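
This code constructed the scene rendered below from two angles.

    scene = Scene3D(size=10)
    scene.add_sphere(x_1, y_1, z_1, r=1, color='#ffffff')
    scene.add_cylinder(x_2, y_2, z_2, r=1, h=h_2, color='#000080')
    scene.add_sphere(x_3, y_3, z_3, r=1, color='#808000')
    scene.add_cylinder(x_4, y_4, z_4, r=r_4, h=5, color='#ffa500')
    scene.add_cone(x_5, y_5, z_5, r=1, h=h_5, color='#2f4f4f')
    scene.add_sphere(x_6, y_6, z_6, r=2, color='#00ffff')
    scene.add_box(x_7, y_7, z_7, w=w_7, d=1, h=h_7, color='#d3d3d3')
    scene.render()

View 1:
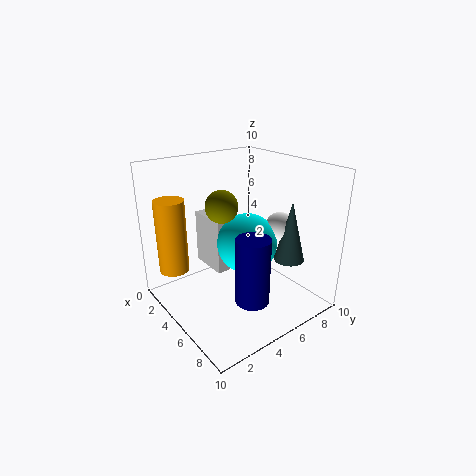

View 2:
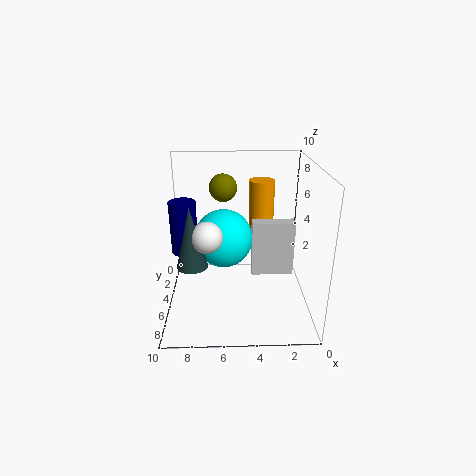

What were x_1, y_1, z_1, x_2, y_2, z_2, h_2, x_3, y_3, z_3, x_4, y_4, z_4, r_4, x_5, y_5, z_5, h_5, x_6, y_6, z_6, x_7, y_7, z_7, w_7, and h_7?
x_1 = 7
y_1 = 7
z_1 = 6
x_2 = 9
y_2 = 3
z_2 = 3
h_2 = 4
x_3 = 6
y_3 = 3
z_3 = 8
x_4 = 3
y_4 = 1
z_4 = 3
r_4 = 1
x_5 = 8
y_5 = 7
z_5 = 4
h_5 = 4
x_6 = 6
y_6 = 5
z_6 = 5
x_7 = 1
y_7 = 4
z_7 = 2
w_7 = 3
h_7 = 4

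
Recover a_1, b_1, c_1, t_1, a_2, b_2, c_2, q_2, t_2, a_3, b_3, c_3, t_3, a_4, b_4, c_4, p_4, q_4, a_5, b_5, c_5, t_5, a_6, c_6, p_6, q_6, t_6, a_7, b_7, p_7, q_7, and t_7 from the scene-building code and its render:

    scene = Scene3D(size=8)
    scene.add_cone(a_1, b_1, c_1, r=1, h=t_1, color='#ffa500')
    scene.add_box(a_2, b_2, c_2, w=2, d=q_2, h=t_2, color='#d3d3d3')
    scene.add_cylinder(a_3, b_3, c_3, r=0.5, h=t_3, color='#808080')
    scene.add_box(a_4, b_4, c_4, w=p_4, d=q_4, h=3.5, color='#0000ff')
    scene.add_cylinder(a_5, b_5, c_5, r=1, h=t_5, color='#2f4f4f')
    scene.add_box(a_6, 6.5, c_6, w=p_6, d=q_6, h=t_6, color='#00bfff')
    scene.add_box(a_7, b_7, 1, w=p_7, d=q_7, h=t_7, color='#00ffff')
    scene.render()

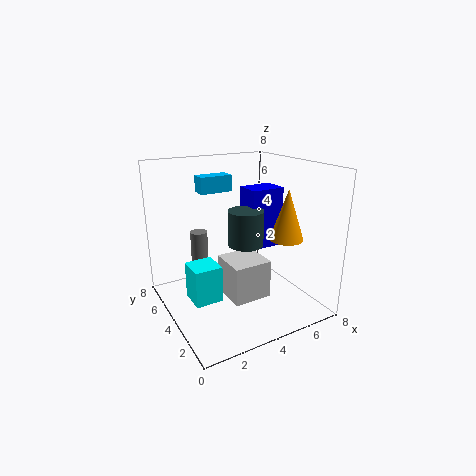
a_1 = 7
b_1 = 3.5
c_1 = 3.5
t_1 = 3
a_2 = 2.5
b_2 = 1.5
c_2 = 1.5
q_2 = 2
t_2 = 2
a_3 = 2.5
b_3 = 6
c_3 = 0.5
t_3 = 3.5
a_4 = 5
b_4 = 4
c_4 = 3
p_4 = 2
q_4 = 1.5
a_5 = 4.5
b_5 = 4
c_5 = 3.5
t_5 = 2
a_6 = 3
c_6 = 6
p_6 = 2
q_6 = 1
t_6 = 1
a_7 = 1
b_7 = 3
p_7 = 1.5
q_7 = 1.5
t_7 = 2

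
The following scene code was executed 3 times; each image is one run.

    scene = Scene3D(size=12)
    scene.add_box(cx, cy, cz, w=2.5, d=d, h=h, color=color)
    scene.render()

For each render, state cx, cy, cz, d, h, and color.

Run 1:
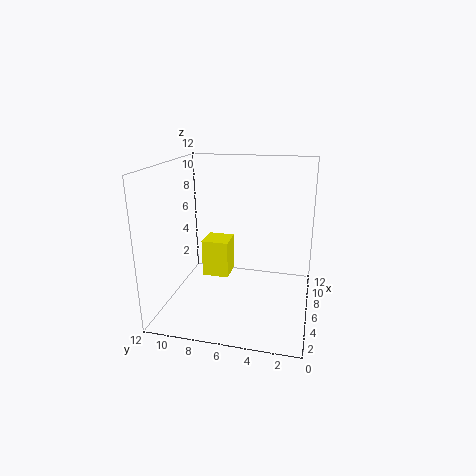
cx = 8, cy = 7.5, cz = 1, d = 2.5, h = 3.5, color = 'yellow'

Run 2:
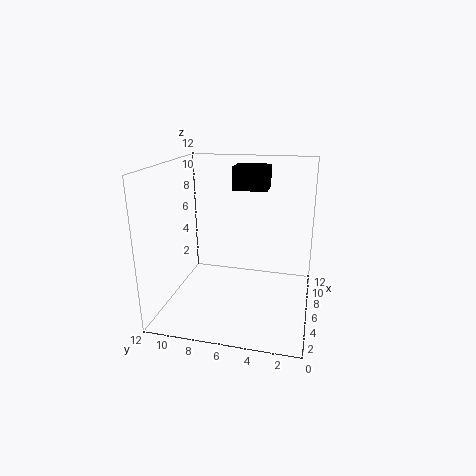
cx = 8, cy = 4, cz = 9.5, d = 3, h = 2, color = 'black'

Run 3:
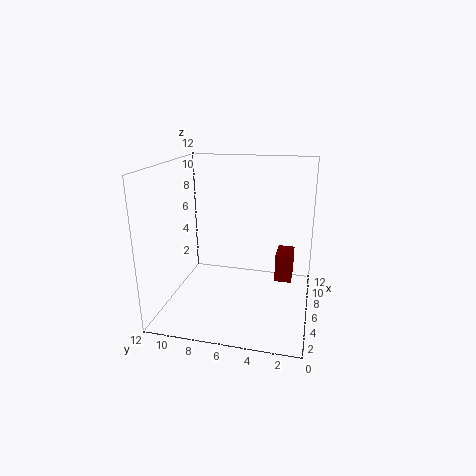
cx = 7.5, cy = 1.5, cz = 1.5, d = 1.5, h = 2.5, color = 'maroon'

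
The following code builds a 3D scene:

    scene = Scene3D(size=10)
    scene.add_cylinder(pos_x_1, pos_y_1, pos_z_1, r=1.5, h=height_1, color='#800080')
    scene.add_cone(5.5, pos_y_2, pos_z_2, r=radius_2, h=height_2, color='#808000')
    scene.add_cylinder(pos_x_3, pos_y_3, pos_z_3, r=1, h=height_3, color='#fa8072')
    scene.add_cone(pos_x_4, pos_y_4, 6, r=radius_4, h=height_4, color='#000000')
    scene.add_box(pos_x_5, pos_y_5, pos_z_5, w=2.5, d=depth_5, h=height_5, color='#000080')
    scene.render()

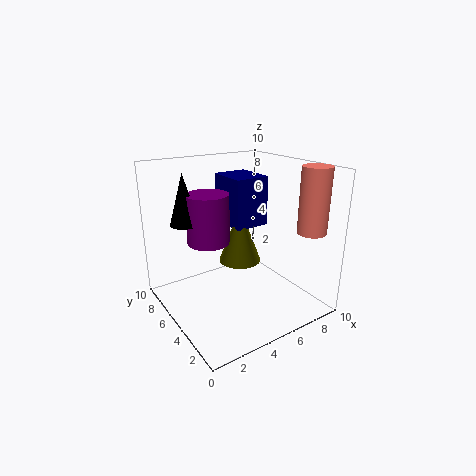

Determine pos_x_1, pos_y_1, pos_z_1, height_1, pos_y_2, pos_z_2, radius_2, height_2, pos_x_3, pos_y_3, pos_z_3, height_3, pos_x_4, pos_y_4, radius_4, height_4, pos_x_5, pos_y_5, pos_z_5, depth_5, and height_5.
pos_x_1 = 3.5; pos_y_1 = 6.5; pos_z_1 = 4.5; height_1 = 3.5; pos_y_2 = 5.5; pos_z_2 = 3; radius_2 = 1.5; height_2 = 4; pos_x_3 = 9; pos_y_3 = 2; pos_z_3 = 5.5; height_3 = 4.5; pos_x_4 = 2; pos_y_4 = 7; radius_4 = 1; height_4 = 3.5; pos_x_5 = 5; pos_y_5 = 5; pos_z_5 = 5.5; depth_5 = 3; height_5 = 3.5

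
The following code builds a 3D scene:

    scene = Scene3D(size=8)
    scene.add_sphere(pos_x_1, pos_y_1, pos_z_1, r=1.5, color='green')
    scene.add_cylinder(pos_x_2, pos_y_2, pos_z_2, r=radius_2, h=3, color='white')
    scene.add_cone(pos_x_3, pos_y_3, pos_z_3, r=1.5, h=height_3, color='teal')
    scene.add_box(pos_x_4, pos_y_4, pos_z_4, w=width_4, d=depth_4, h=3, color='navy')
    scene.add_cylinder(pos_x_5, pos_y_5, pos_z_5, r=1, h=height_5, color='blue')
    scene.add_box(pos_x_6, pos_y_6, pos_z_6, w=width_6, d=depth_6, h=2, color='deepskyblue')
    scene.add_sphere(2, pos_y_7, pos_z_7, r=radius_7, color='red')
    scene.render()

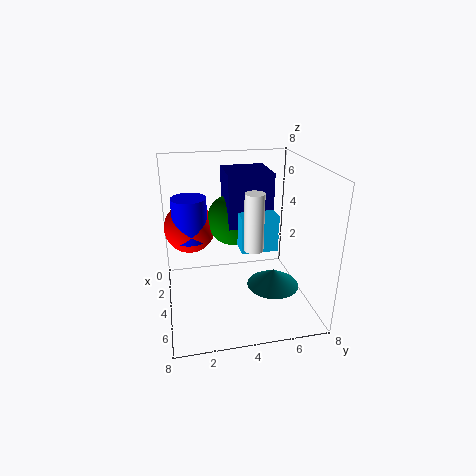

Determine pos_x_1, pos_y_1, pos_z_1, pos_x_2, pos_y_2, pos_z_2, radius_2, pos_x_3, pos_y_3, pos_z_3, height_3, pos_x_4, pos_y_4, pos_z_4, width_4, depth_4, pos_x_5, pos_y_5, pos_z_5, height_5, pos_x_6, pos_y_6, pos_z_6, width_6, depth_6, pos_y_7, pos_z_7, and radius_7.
pos_x_1 = 2.5, pos_y_1 = 4, pos_z_1 = 4.5, pos_x_2 = 5.5, pos_y_2 = 4.5, pos_z_2 = 4, radius_2 = 0.5, pos_x_3 = 4.5, pos_y_3 = 6, pos_z_3 = 1, height_3 = 1, pos_x_4 = 1.5, pos_y_4 = 3.5, pos_z_4 = 4.5, width_4 = 2.5, depth_4 = 2.5, pos_x_5 = 2.5, pos_y_5 = 1.5, pos_z_5 = 3.5, height_5 = 2.5, pos_x_6 = 3, pos_y_6 = 4, pos_z_6 = 3.5, width_6 = 2, depth_6 = 2, pos_y_7 = 1.5, pos_z_7 = 4, radius_7 = 1.5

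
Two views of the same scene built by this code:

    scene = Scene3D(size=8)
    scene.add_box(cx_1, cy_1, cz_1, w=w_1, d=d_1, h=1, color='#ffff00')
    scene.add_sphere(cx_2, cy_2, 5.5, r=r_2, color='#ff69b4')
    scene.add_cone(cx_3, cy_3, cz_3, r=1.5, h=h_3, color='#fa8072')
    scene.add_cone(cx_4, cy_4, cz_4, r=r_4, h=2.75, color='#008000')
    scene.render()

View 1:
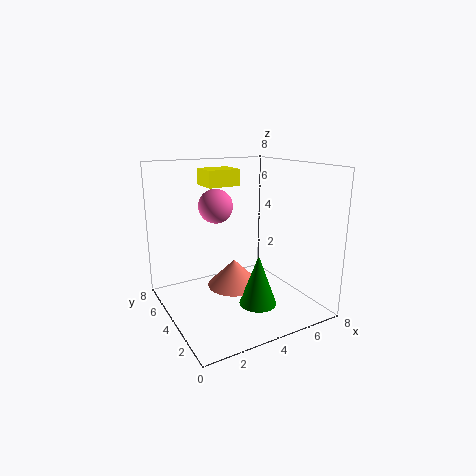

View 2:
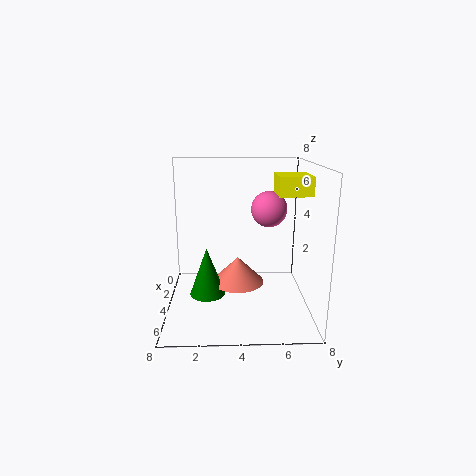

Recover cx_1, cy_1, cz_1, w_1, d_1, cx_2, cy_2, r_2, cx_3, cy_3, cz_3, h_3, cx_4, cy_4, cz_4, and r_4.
cx_1 = 3.25
cy_1 = 6
cz_1 = 6.5
w_1 = 2
d_1 = 1.75
cx_2 = 3.5
cy_2 = 5.75
r_2 = 1
cx_3 = 3.75
cy_3 = 4
cz_3 = 1.25
h_3 = 1.5
cx_4 = 4.25
cy_4 = 2.25
cz_4 = 0.75
r_4 = 1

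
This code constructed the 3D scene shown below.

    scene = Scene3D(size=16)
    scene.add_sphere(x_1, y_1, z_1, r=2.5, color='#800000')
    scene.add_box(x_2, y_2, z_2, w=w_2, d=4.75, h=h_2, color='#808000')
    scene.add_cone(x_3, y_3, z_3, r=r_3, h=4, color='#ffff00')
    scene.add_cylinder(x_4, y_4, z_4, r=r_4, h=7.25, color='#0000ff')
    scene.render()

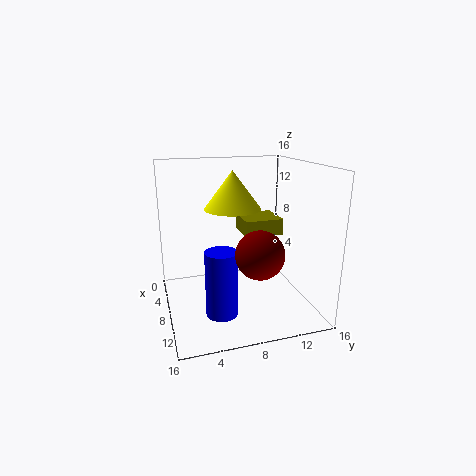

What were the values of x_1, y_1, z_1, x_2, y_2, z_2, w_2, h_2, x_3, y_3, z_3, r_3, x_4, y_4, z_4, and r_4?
x_1 = 12.25
y_1 = 9
z_1 = 7.5
x_2 = 1.25
y_2 = 9.75
z_2 = 7
w_2 = 4.5
h_2 = 2
x_3 = 8.5
y_3 = 7.25
z_3 = 11.5
r_3 = 3
x_4 = 10.25
y_4 = 5.5
z_4 = 0.25
r_4 = 1.75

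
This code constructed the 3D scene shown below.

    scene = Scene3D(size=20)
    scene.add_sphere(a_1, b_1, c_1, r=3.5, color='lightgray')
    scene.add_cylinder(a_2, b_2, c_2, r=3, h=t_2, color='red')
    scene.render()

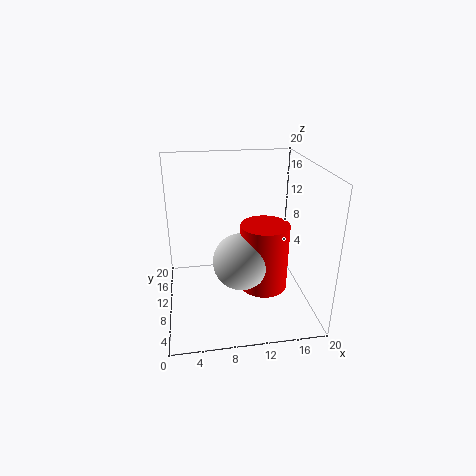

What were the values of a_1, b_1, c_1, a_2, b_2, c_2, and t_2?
a_1 = 9.5, b_1 = 4.5, c_1 = 9.5, a_2 = 12.5, b_2 = 5, c_2 = 5.5, t_2 = 8.5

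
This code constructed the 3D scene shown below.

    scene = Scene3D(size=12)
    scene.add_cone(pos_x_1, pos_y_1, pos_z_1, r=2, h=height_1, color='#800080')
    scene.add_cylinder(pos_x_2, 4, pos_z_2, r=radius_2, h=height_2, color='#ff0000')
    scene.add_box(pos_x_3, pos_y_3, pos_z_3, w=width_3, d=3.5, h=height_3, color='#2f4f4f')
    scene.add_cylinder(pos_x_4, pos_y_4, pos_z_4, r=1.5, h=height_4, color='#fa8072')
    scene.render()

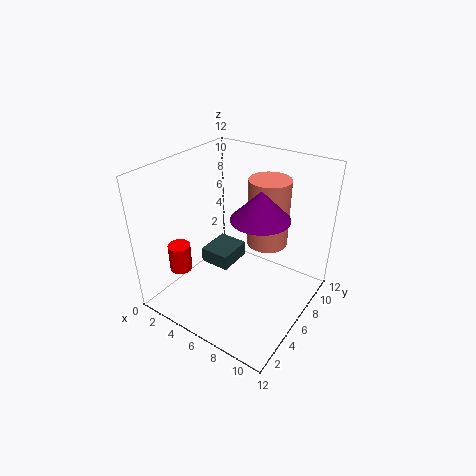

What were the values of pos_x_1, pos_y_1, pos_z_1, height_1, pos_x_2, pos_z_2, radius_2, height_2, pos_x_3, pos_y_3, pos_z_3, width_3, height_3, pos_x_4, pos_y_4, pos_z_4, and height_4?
pos_x_1 = 9.5
pos_y_1 = 3.5
pos_z_1 = 10
height_1 = 2
pos_x_2 = 1
pos_z_2 = 2
radius_2 = 1
height_2 = 2.5
pos_x_3 = 0.5
pos_y_3 = 7.5
pos_z_3 = 0.5
width_3 = 3
height_3 = 1.5
pos_x_4 = 9
pos_y_4 = 5.5
pos_z_4 = 7
height_4 = 5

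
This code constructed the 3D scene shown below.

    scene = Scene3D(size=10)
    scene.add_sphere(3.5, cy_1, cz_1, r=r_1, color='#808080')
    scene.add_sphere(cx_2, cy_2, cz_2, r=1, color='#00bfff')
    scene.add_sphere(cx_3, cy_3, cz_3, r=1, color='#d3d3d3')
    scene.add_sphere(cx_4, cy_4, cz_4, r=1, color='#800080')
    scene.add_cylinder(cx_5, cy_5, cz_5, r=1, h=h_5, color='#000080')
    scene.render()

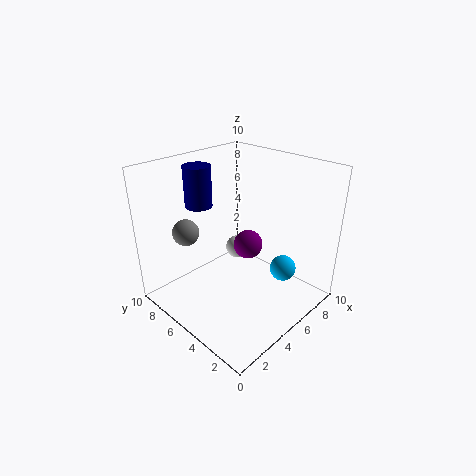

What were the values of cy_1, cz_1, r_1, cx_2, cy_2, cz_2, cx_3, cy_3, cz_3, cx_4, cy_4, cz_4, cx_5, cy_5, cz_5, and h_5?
cy_1 = 9; cz_1 = 4.5; r_1 = 1; cx_2 = 8.5; cy_2 = 3.5; cz_2 = 1.5; cx_3 = 9; cy_3 = 9; cz_3 = 1; cx_4 = 5.5; cy_4 = 4.5; cz_4 = 4.5; cx_5 = 4.5; cy_5 = 8.5; cz_5 = 6.5; h_5 = 3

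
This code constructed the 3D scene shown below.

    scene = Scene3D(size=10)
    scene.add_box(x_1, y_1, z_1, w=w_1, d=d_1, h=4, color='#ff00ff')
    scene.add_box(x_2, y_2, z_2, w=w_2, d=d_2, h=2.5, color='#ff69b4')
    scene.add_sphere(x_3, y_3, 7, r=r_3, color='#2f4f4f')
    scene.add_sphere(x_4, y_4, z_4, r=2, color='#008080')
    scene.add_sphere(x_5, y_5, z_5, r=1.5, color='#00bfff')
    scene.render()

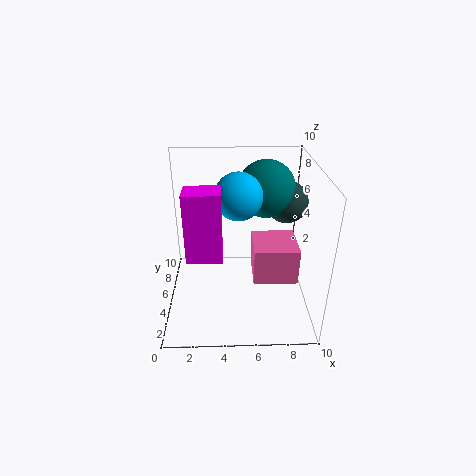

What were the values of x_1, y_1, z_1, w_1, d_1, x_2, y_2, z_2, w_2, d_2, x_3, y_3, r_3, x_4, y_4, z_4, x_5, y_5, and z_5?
x_1 = 2, y_1 = 0.5, z_1 = 6, w_1 = 2, d_1 = 1.5, x_2 = 6, y_2 = 3, z_2 = 2.5, w_2 = 3, d_2 = 3, x_3 = 8.5, y_3 = 6.5, r_3 = 1.5, x_4 = 7, y_4 = 6.5, z_4 = 8, x_5 = 5, y_5 = 4, z_5 = 8.5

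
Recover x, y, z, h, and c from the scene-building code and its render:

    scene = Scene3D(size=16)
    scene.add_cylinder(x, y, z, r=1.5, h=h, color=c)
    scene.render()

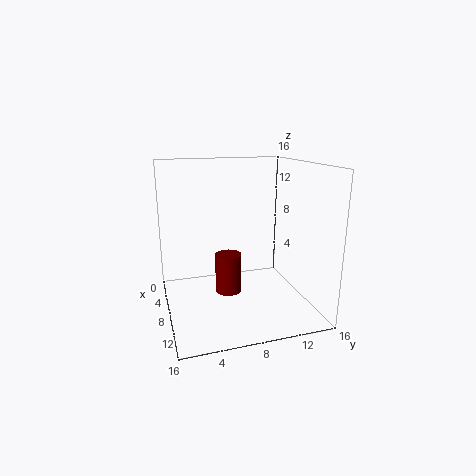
x = 7.5
y = 7
z = 1.5
h = 4.5
c = 'maroon'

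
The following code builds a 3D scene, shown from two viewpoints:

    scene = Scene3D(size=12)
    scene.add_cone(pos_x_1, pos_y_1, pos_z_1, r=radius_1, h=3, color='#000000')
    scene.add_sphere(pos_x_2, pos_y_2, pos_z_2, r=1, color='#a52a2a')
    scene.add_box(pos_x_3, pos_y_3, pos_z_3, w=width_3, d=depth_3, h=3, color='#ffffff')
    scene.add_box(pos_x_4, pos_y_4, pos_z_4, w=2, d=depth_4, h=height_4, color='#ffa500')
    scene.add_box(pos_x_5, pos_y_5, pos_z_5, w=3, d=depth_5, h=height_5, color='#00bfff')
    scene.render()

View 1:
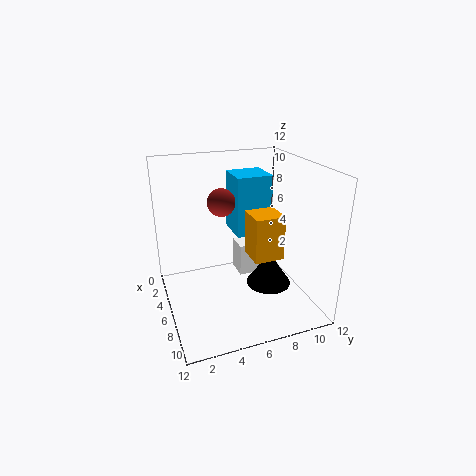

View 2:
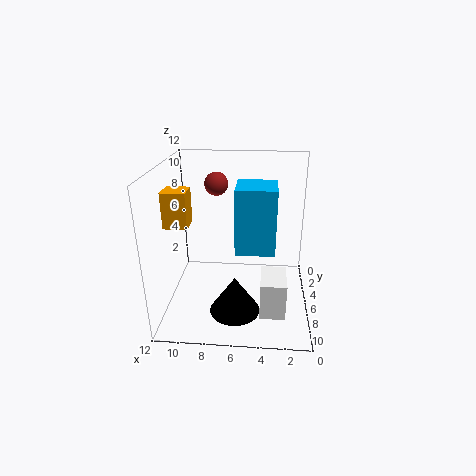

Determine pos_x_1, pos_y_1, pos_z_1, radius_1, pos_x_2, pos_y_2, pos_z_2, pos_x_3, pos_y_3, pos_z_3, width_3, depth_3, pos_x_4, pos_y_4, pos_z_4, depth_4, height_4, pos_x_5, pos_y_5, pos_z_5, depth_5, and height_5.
pos_x_1 = 6
pos_y_1 = 9
pos_z_1 = 1
radius_1 = 2
pos_x_2 = 8
pos_y_2 = 4
pos_z_2 = 10
pos_x_3 = 2
pos_y_3 = 7
pos_z_3 = 1
width_3 = 2
depth_3 = 3
pos_x_4 = 10
pos_y_4 = 5
pos_z_4 = 7
depth_4 = 2
height_4 = 3
pos_x_5 = 3
pos_y_5 = 6
pos_z_5 = 6
depth_5 = 3
height_5 = 5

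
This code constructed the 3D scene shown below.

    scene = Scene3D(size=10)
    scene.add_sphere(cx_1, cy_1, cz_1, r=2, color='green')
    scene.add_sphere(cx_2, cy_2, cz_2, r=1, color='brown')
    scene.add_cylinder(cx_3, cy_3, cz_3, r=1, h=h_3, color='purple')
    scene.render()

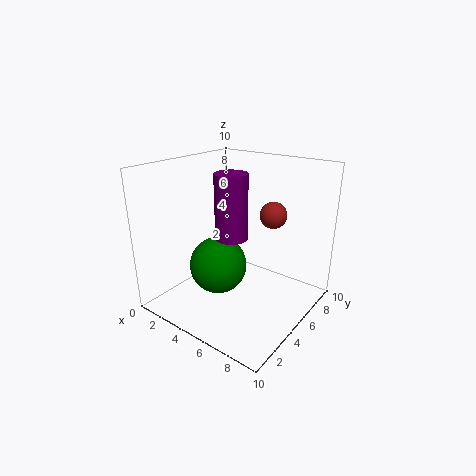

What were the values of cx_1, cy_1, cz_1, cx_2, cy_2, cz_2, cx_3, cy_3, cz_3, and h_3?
cx_1 = 4; cy_1 = 4; cz_1 = 3; cx_2 = 6; cy_2 = 8; cz_2 = 6; cx_3 = 6; cy_3 = 3; cz_3 = 6; h_3 = 4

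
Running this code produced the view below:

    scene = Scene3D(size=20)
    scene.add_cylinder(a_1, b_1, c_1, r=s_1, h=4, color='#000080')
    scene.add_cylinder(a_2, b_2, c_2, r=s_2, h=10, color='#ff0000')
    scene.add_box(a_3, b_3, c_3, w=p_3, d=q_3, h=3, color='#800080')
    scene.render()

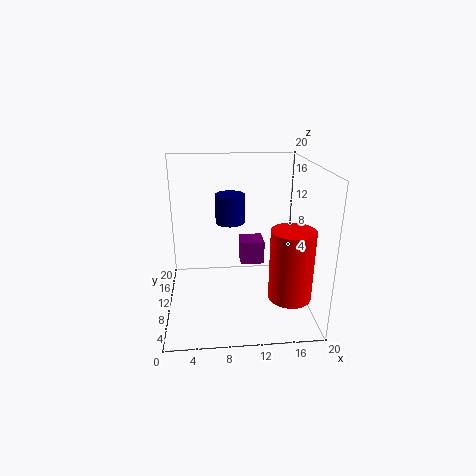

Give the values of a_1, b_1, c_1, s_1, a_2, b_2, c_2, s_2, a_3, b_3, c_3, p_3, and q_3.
a_1 = 9; b_1 = 11; c_1 = 12; s_1 = 2; a_2 = 17; b_2 = 7; c_2 = 2; s_2 = 3; a_3 = 10; b_3 = 6; c_3 = 8; p_3 = 3; q_3 = 3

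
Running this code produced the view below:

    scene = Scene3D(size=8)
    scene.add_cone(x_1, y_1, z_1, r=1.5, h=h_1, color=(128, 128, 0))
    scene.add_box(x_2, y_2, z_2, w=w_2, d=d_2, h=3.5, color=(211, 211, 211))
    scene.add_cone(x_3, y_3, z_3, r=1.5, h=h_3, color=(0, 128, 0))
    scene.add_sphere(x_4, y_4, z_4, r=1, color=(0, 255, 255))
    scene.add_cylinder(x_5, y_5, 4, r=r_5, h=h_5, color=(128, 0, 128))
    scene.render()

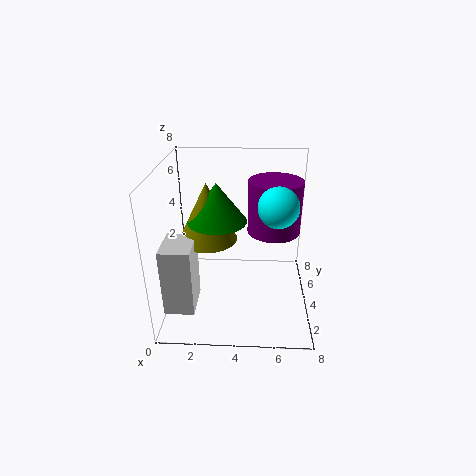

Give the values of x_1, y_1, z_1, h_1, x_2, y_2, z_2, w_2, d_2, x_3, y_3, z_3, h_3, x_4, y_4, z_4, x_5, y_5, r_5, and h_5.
x_1 = 2.5, y_1 = 3, z_1 = 4.5, h_1 = 3, x_2 = 0.5, y_2 = 0.5, z_2 = 1.5, w_2 = 1.5, d_2 = 2, x_3 = 3, y_3 = 3, z_3 = 5.5, h_3 = 2, x_4 = 6, y_4 = 2.5, z_4 = 6.5, x_5 = 6, y_5 = 5, r_5 = 1.5, h_5 = 3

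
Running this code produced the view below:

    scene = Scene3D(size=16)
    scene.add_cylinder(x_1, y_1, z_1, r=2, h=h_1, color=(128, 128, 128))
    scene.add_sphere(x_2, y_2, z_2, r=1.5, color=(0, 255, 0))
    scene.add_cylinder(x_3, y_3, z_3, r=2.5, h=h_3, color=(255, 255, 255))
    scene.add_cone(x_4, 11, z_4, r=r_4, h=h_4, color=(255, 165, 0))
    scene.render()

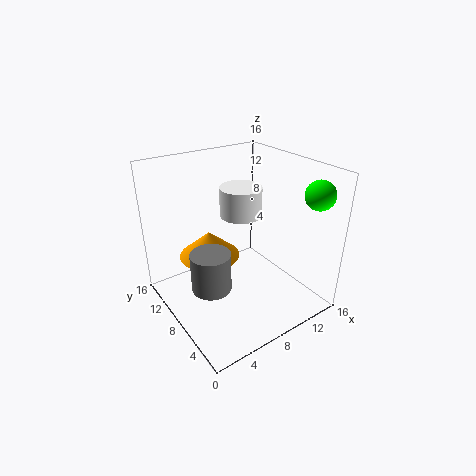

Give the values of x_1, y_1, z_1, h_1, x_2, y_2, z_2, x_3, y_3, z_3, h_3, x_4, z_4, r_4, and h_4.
x_1 = 3
y_1 = 5.5
z_1 = 5
h_1 = 4
x_2 = 13
y_2 = 1.5
z_2 = 14
x_3 = 10.5
y_3 = 11
z_3 = 9
h_3 = 3.5
x_4 = 6
z_4 = 5
r_4 = 3.5
h_4 = 3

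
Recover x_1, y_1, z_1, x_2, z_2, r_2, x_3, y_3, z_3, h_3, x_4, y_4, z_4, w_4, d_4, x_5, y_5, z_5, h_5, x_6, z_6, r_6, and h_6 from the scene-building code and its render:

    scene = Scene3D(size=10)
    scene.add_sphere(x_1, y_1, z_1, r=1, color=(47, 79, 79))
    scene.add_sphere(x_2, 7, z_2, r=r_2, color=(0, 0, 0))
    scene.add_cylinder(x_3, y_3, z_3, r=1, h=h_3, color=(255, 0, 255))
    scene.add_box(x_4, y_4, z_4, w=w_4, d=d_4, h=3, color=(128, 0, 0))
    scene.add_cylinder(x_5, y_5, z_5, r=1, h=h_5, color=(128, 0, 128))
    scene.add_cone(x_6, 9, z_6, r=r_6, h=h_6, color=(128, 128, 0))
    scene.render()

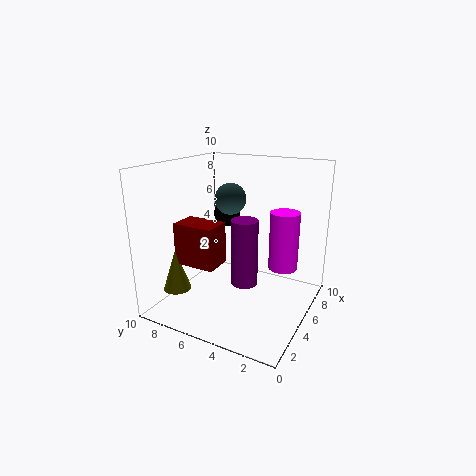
x_1 = 4; y_1 = 5; z_1 = 8; x_2 = 7; z_2 = 6; r_2 = 1; x_3 = 6; y_3 = 2; z_3 = 3; h_3 = 4; x_4 = 3; y_4 = 6; z_4 = 3; w_4 = 2; d_4 = 3; x_5 = 6; y_5 = 5; z_5 = 1; h_5 = 5; x_6 = 3; z_6 = 1; r_6 = 1; h_6 = 3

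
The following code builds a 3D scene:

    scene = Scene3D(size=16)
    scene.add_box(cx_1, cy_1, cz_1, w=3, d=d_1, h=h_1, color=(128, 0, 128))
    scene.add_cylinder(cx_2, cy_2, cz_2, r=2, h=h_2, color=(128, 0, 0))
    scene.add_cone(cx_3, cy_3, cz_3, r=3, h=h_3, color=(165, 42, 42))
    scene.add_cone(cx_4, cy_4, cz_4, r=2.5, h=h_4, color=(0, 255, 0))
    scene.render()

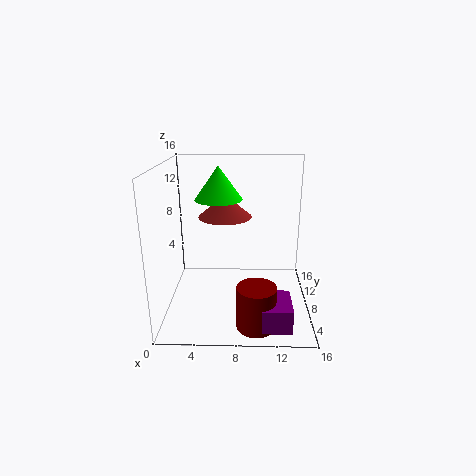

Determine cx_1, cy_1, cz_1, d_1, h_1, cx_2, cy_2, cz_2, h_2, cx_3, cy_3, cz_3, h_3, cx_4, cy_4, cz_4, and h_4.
cx_1 = 10.5; cy_1 = 0.5; cz_1 = 1; d_1 = 4; h_1 = 2.5; cx_2 = 10; cy_2 = 2.5; cz_2 = 0.5; h_2 = 4.5; cx_3 = 6.5; cy_3 = 9.5; cz_3 = 10; h_3 = 2.5; cx_4 = 6; cy_4 = 7.5; cz_4 = 12.5; h_4 = 3.5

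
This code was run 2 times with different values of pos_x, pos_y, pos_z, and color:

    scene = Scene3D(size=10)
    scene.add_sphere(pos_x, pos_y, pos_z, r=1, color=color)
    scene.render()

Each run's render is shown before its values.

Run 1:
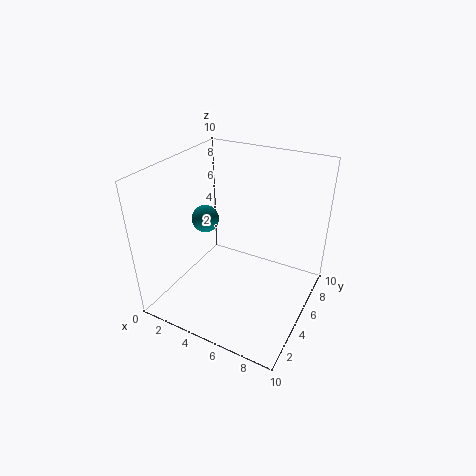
pos_x = 2; pos_y = 5.5; pos_z = 5.5; color = 'teal'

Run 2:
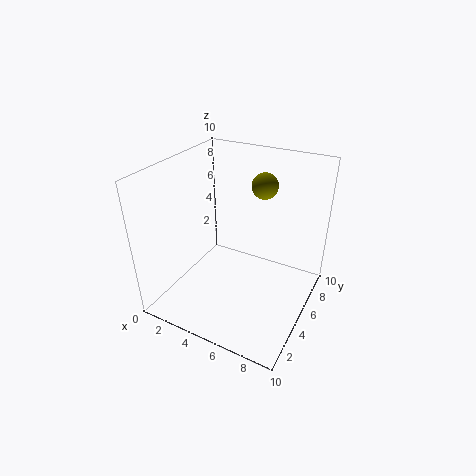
pos_x = 5.25; pos_y = 8.75; pos_z = 7.5; color = 'olive'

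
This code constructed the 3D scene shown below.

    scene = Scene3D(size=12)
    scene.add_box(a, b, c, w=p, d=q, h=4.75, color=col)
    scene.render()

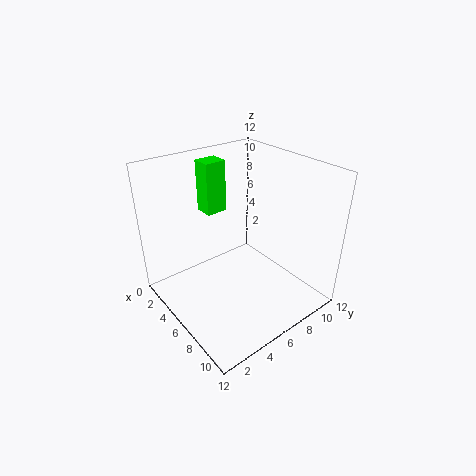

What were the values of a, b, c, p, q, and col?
a = 0.25
b = 5.75
c = 6.5
p = 1.75
q = 2
col = 'lime'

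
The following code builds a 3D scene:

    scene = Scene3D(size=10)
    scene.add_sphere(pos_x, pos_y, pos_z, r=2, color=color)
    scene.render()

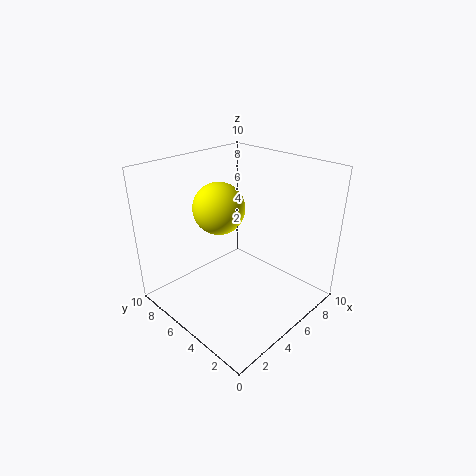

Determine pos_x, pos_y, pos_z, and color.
pos_x = 6, pos_y = 8, pos_z = 6, color = 'yellow'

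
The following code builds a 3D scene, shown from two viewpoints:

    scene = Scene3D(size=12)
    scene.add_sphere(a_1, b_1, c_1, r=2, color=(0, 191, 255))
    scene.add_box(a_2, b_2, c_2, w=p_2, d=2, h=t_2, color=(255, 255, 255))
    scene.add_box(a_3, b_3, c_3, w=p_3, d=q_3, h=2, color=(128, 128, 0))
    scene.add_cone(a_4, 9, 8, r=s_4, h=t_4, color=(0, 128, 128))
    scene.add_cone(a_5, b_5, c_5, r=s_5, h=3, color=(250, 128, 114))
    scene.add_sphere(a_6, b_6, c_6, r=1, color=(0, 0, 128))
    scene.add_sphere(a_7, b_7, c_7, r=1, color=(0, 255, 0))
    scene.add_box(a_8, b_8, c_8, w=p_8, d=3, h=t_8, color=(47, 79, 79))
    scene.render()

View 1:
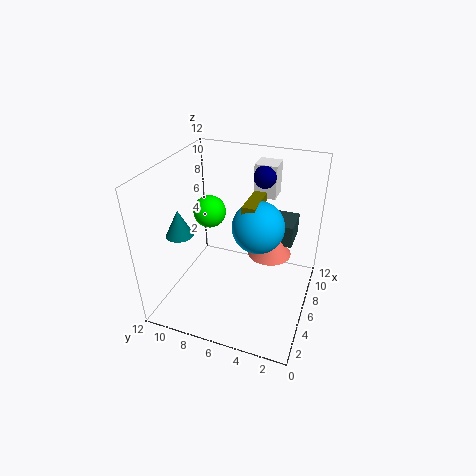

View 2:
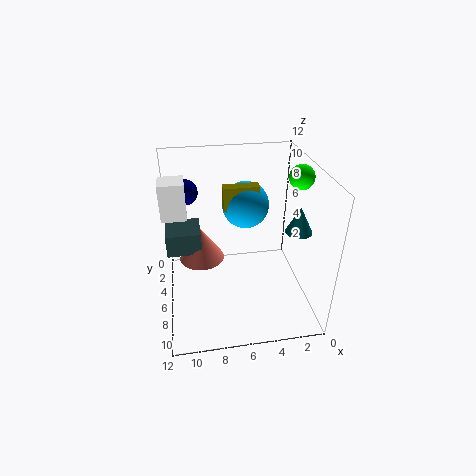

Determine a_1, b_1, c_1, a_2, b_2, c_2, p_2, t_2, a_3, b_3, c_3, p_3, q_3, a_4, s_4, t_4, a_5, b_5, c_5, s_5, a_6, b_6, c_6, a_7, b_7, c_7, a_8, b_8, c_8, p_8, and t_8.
a_1 = 5; b_1 = 4; c_1 = 8; a_2 = 10; b_2 = 4; c_2 = 8; p_2 = 2; t_2 = 3; a_3 = 4; b_3 = 4; c_3 = 8; p_3 = 3; q_3 = 1; a_4 = 2; s_4 = 1; t_4 = 2; a_5 = 9; b_5 = 4; c_5 = 3; s_5 = 2; a_6 = 10; b_6 = 5; c_6 = 10; a_7 = 1; b_7 = 6; c_7 = 11; a_8 = 9; b_8 = 2; c_8 = 4; p_8 = 3; t_8 = 2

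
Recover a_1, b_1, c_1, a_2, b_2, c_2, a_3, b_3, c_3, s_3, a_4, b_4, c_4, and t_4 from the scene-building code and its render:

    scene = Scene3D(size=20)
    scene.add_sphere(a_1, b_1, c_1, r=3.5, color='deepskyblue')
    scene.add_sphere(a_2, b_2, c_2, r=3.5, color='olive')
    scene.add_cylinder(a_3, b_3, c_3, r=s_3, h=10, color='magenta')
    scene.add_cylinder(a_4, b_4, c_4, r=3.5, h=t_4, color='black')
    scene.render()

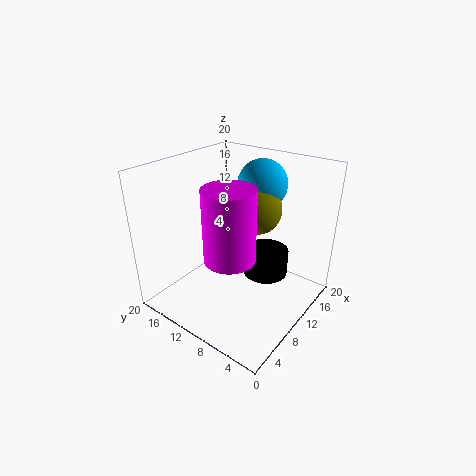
a_1 = 15
b_1 = 9.5
c_1 = 16.5
a_2 = 13
b_2 = 9
c_2 = 13.5
a_3 = 7.5
b_3 = 9.5
c_3 = 8
s_3 = 3.5
a_4 = 16
b_4 = 9
c_4 = 1.5
t_4 = 4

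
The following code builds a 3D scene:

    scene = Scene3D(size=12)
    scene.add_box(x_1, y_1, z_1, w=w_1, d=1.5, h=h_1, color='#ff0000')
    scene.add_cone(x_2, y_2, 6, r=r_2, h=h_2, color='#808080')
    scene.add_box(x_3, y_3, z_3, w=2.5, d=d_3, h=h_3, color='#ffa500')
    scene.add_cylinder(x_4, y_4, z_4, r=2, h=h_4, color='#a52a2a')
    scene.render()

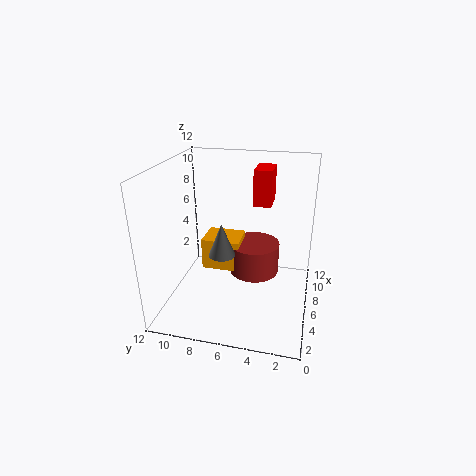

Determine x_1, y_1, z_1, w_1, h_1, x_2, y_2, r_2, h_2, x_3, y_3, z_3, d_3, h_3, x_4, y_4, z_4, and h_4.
x_1 = 7; y_1 = 3.5; z_1 = 8.5; w_1 = 2.5; h_1 = 3; x_2 = 3; y_2 = 6.5; r_2 = 1; h_2 = 2.5; x_3 = 4; y_3 = 5.5; z_3 = 4; d_3 = 3; h_3 = 2.5; x_4 = 5.5; y_4 = 4.5; z_4 = 3.5; h_4 = 2.5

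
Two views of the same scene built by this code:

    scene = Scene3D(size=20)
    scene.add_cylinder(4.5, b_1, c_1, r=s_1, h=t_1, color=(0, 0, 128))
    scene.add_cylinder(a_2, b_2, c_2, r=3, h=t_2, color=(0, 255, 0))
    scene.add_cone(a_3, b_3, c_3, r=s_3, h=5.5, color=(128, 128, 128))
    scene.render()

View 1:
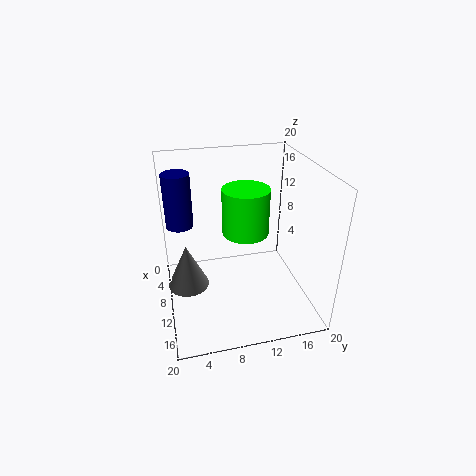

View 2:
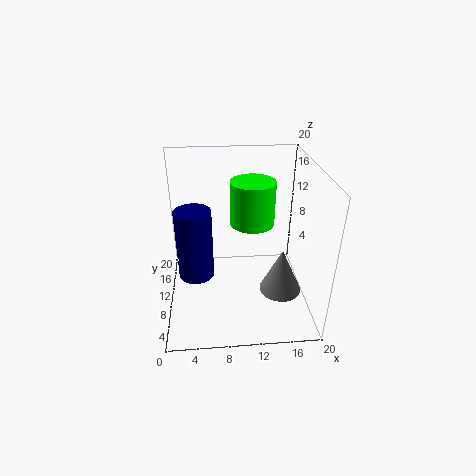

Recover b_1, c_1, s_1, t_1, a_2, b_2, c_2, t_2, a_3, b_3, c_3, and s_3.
b_1 = 2.5; c_1 = 10; s_1 = 2; t_1 = 8; a_2 = 12; b_2 = 10.5; c_2 = 12; t_2 = 6; a_3 = 14.5; b_3 = 2.5; c_3 = 7; s_3 = 2.5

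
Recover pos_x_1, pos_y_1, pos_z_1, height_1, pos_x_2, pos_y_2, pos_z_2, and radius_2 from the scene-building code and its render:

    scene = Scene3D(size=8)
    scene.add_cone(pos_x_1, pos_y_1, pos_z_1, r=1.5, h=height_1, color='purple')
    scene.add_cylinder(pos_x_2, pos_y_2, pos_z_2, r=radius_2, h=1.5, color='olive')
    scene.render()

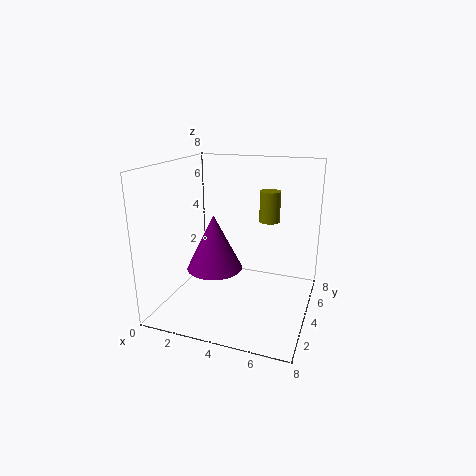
pos_x_1 = 3, pos_y_1 = 3, pos_z_1 = 2.5, height_1 = 3, pos_x_2 = 6, pos_y_2 = 3, pos_z_2 = 5.5, radius_2 = 0.5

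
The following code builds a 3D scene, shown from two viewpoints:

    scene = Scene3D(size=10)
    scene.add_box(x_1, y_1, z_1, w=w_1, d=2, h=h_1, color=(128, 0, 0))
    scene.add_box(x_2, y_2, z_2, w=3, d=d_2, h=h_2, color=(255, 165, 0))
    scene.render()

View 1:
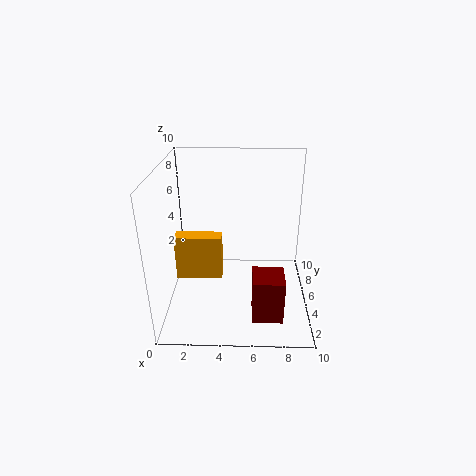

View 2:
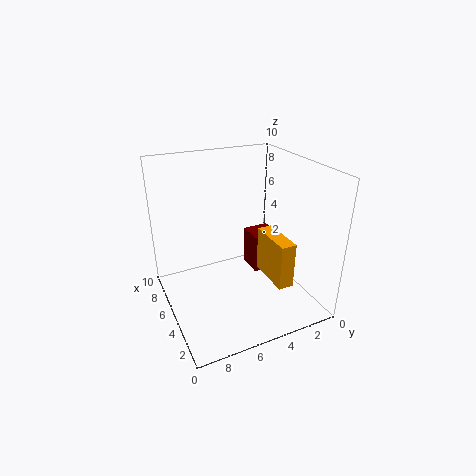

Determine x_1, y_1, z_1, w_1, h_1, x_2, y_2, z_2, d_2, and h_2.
x_1 = 6; y_1 = 1; z_1 = 1; w_1 = 2; h_1 = 3; x_2 = 1; y_2 = 3; z_2 = 3; d_2 = 1; h_2 = 3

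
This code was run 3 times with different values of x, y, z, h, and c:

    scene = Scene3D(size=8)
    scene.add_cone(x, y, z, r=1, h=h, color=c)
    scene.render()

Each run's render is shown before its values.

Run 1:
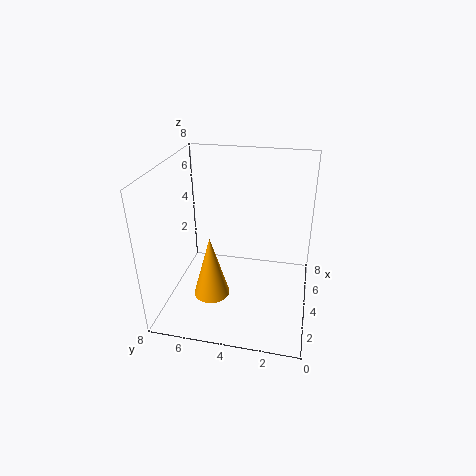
x = 2.75
y = 5.25
z = 1
h = 3.5
c = 'orange'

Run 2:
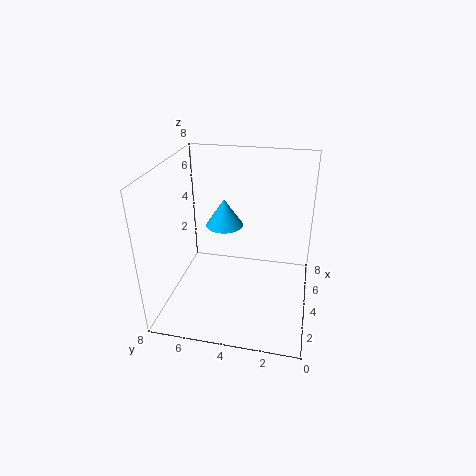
x = 4
y = 4.75
z = 4.75
h = 1.5
c = 'deepskyblue'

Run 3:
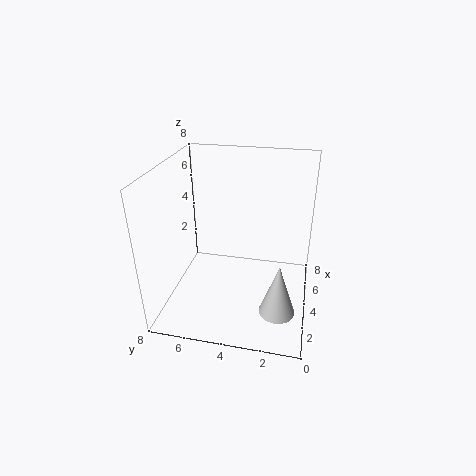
x = 2.75
y = 1.5
z = 0.25
h = 3
c = 'lightgray'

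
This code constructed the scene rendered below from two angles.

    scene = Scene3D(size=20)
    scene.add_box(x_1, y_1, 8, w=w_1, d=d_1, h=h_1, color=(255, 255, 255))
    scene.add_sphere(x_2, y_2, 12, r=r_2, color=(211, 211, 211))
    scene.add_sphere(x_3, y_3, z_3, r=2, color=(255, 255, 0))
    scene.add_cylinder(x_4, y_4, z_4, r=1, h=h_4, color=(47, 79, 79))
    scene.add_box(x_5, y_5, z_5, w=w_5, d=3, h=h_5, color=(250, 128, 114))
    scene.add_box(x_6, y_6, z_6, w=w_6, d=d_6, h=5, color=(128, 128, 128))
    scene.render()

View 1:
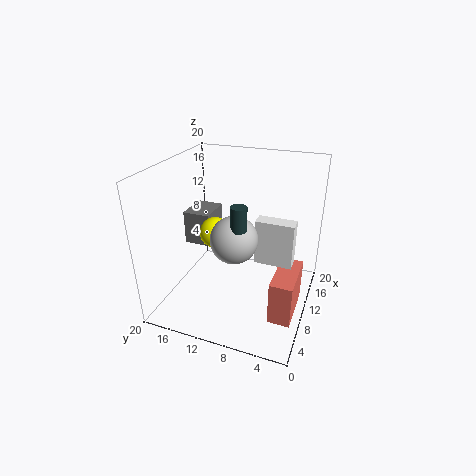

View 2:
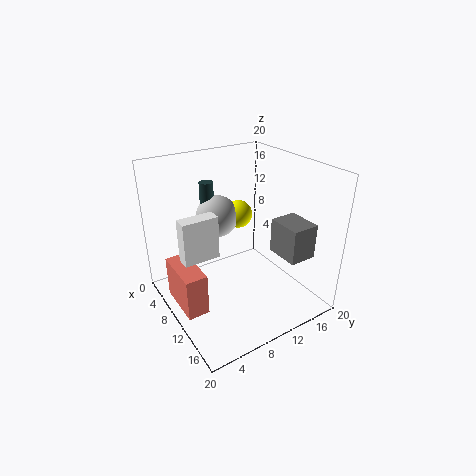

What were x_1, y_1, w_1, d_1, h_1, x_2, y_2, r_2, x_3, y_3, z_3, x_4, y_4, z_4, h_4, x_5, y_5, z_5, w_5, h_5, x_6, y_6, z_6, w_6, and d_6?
x_1 = 8
y_1 = 2
w_1 = 2
d_1 = 5
h_1 = 6
x_2 = 6
y_2 = 9
r_2 = 3
x_3 = 7
y_3 = 12
z_3 = 12
x_4 = 5
y_4 = 8
z_4 = 14
h_4 = 3
x_5 = 5
y_5 = 1
z_5 = 1
w_5 = 7
h_5 = 6
x_6 = 11
y_6 = 15
z_6 = 7
w_6 = 5
d_6 = 4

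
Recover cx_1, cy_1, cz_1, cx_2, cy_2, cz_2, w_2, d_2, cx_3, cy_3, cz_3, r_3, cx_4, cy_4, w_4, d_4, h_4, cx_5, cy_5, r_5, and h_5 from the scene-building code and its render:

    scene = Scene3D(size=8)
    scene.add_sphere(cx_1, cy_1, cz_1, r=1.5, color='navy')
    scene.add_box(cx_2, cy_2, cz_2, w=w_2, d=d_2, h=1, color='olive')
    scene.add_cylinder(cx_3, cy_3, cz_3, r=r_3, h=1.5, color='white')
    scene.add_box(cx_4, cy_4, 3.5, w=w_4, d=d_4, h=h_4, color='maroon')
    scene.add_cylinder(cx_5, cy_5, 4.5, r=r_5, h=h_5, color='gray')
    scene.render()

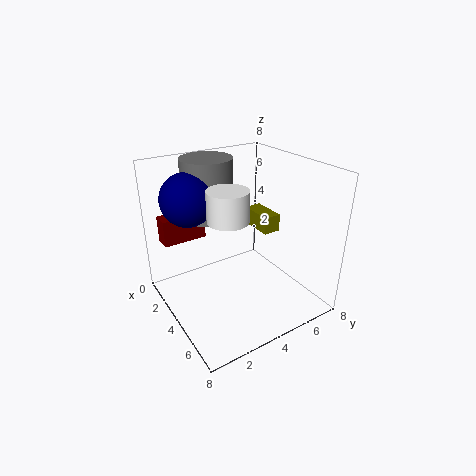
cx_1 = 2; cy_1 = 2; cz_1 = 6; cx_2 = 2.5; cy_2 = 5.5; cz_2 = 4; w_2 = 2; d_2 = 1; cx_3 = 5.5; cy_3 = 2.5; cz_3 = 6; r_3 = 1; cx_4 = 1; cy_4 = 0.5; w_4 = 1; d_4 = 2.5; h_4 = 1.5; cx_5 = 1.5; cy_5 = 3.5; r_5 = 1.5; h_5 = 3.5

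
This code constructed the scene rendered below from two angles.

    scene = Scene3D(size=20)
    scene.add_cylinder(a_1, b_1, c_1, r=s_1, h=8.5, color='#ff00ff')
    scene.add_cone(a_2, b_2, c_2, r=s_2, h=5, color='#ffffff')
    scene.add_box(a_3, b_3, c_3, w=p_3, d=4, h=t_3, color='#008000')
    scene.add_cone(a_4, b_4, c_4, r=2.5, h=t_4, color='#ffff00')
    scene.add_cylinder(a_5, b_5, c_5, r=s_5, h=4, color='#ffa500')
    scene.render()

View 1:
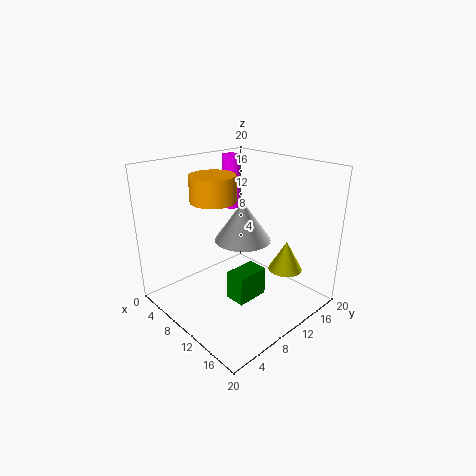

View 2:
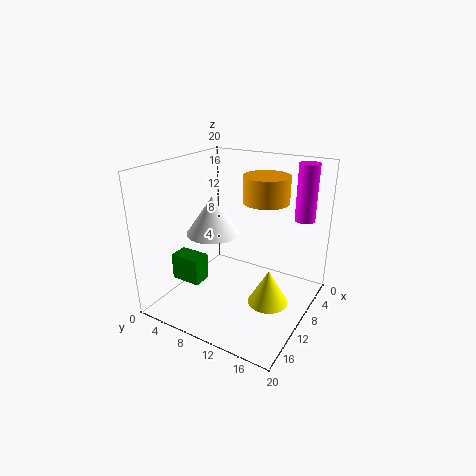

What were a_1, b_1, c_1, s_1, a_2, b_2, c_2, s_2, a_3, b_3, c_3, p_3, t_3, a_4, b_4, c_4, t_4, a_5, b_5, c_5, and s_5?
a_1 = 1.5; b_1 = 16.5; c_1 = 11; s_1 = 1.5; a_2 = 13; b_2 = 8; c_2 = 11.5; s_2 = 3.5; a_3 = 14.5; b_3 = 4; c_3 = 5.5; p_3 = 2.5; t_3 = 3.5; a_4 = 13.5; b_4 = 16.5; c_4 = 4; t_4 = 4.5; a_5 = 3.5; b_5 = 11; c_5 = 13.5; s_5 = 3.5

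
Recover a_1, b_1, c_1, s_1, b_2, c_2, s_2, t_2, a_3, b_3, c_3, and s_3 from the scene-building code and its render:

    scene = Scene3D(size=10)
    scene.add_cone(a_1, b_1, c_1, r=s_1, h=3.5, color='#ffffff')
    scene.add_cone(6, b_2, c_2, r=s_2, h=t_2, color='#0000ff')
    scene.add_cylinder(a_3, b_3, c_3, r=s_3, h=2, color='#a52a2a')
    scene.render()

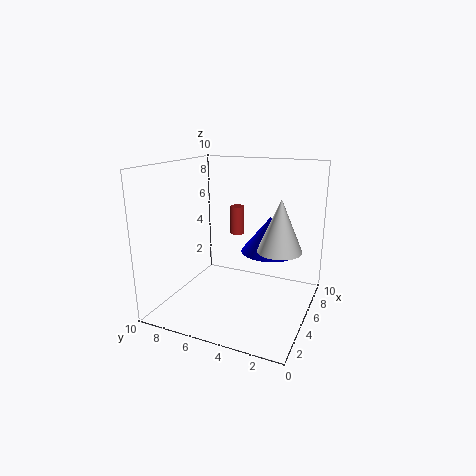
a_1 = 5
b_1 = 2
c_1 = 4.5
s_1 = 1.5
b_2 = 3
c_2 = 4
s_2 = 2
t_2 = 2.5
a_3 = 6
b_3 = 5.5
c_3 = 5
s_3 = 0.5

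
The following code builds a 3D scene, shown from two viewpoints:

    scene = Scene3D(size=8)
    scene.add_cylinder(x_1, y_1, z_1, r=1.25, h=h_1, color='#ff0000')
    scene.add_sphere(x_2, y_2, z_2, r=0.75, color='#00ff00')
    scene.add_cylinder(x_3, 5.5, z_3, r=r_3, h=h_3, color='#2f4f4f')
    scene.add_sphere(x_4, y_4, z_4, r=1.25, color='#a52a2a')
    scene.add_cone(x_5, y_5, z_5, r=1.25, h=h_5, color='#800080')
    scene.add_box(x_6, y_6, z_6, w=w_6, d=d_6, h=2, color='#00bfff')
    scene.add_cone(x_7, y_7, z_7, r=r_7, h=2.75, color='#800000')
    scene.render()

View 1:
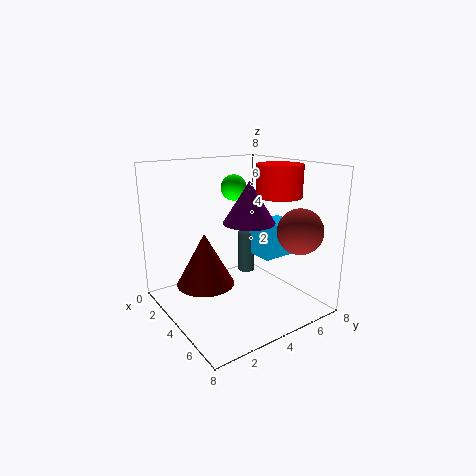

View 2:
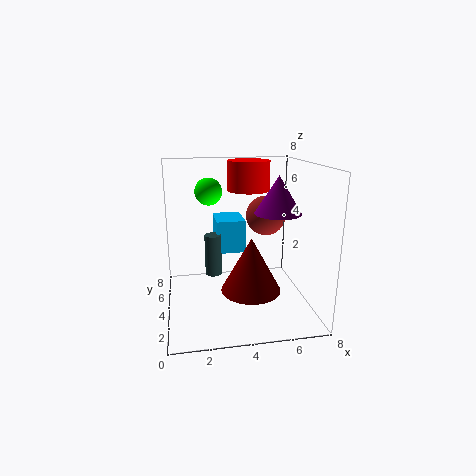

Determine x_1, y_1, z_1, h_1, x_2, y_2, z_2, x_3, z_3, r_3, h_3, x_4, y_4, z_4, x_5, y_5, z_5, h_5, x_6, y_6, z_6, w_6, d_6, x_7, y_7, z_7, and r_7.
x_1 = 5
y_1 = 6
z_1 = 6.25
h_1 = 1.75
x_2 = 2.5
y_2 = 4.75
z_2 = 6.5
x_3 = 2.75
z_3 = 1.25
r_3 = 0.5
h_3 = 2.5
x_4 = 6.25
y_4 = 6.5
z_4 = 4.5
x_5 = 6
y_5 = 3.25
z_5 = 5.5
h_5 = 2
x_6 = 3
y_6 = 5.5
z_6 = 2.5
w_6 = 1.75
d_6 = 2.25
x_7 = 4.25
y_7 = 1.75
z_7 = 2
r_7 = 1.5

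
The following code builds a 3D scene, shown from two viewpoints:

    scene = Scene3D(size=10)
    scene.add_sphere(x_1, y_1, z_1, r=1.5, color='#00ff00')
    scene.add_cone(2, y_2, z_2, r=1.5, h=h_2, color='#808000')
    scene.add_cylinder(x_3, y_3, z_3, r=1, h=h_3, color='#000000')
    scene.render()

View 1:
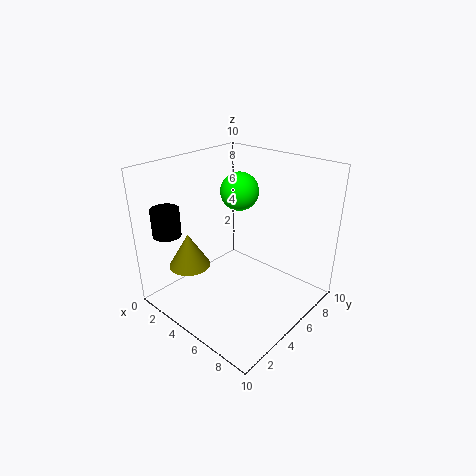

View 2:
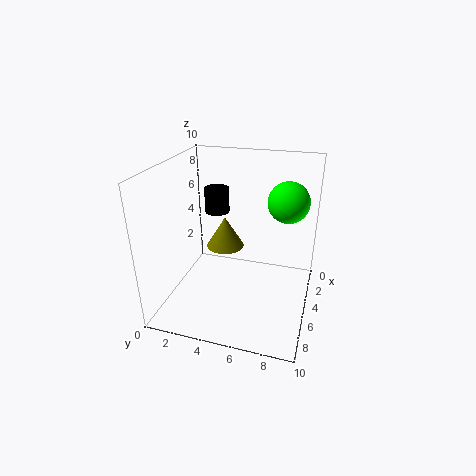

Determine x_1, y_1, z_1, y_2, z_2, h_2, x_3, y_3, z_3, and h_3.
x_1 = 2.5; y_1 = 8; z_1 = 7; y_2 = 3; z_2 = 2.5; h_2 = 2.5; x_3 = 1; y_3 = 2; z_3 = 5; h_3 = 2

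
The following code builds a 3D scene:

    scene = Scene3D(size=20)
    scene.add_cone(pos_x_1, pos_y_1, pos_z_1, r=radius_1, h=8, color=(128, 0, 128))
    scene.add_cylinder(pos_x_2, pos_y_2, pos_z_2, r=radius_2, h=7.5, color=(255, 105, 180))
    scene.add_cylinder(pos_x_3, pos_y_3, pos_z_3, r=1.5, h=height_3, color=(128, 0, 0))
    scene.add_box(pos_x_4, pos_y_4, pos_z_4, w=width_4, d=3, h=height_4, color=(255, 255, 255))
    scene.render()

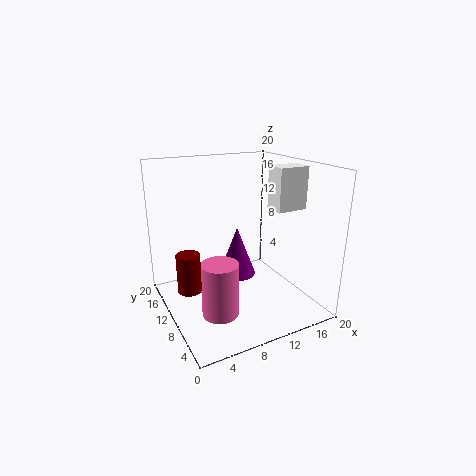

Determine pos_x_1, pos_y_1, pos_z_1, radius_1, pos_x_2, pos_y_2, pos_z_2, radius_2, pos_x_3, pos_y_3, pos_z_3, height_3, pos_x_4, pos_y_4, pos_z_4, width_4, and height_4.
pos_x_1 = 13; pos_y_1 = 16; pos_z_1 = 1; radius_1 = 3; pos_x_2 = 6; pos_y_2 = 7.5; pos_z_2 = 0.5; radius_2 = 2.5; pos_x_3 = 2; pos_y_3 = 8; pos_z_3 = 5; height_3 = 5; pos_x_4 = 15; pos_y_4 = 7.5; pos_z_4 = 13.5; width_4 = 4.5; height_4 = 6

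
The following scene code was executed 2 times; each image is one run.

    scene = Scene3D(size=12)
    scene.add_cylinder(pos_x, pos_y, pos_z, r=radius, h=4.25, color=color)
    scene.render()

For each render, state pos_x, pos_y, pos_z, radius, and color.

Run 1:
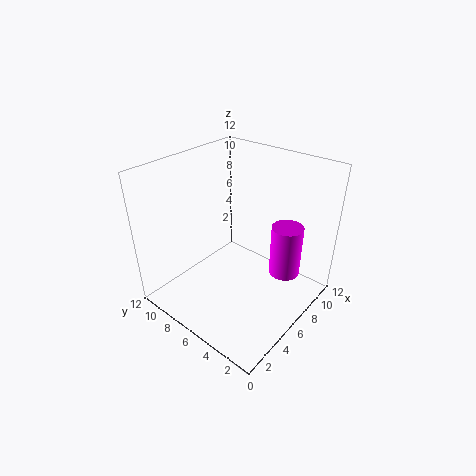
pos_x = 7.5, pos_y = 2.25, pos_z = 3.5, radius = 1.25, color = 'magenta'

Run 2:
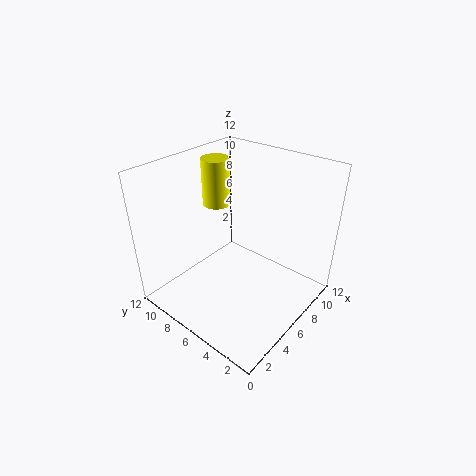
pos_x = 7.75, pos_y = 10, pos_z = 7.25, radius = 1.25, color = 'yellow'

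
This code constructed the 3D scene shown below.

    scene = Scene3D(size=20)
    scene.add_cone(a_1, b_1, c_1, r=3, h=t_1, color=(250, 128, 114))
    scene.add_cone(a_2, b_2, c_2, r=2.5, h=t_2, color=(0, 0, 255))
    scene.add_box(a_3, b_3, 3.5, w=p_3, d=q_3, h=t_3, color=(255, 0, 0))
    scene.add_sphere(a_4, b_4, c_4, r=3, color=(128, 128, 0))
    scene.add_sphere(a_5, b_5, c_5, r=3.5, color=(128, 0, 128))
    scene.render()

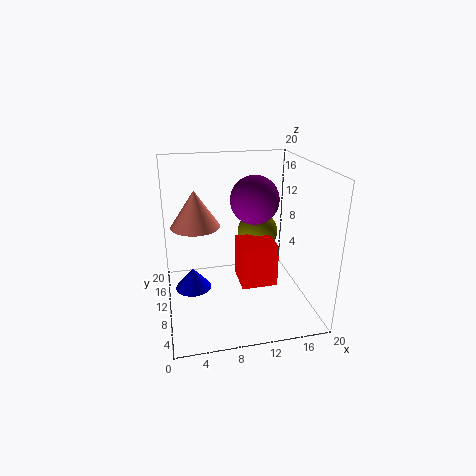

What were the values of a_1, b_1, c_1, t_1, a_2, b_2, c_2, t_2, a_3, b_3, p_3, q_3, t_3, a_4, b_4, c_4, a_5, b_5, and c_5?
a_1 = 4; b_1 = 7; c_1 = 13.5; t_1 = 4.5; a_2 = 3.5; b_2 = 10; c_2 = 3; t_2 = 3; a_3 = 10; b_3 = 7; p_3 = 5; q_3 = 5; t_3 = 6; a_4 = 14; b_4 = 14; c_4 = 9; a_5 = 13; b_5 = 12.5; c_5 = 14.5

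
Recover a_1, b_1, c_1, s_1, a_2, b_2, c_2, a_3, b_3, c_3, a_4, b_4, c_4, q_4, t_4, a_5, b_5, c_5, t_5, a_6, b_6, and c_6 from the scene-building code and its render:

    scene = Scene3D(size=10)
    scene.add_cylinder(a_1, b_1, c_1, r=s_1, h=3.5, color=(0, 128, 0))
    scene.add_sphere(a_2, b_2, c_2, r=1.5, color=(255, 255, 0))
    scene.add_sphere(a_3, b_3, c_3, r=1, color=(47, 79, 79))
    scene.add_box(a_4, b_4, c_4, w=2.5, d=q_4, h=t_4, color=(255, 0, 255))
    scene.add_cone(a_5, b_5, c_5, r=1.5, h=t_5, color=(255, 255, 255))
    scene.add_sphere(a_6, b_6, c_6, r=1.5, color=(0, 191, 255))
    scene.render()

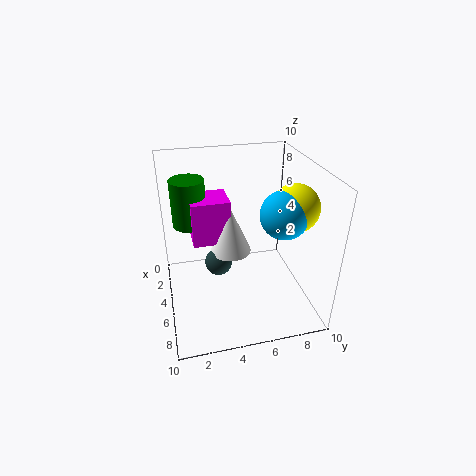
a_1 = 2.25
b_1 = 2
c_1 = 5
s_1 = 1.25
a_2 = 7.25
b_2 = 8
c_2 = 8
a_3 = 4
b_3 = 3.75
c_3 = 2.5
a_4 = 1.5
b_4 = 2
c_4 = 4
q_4 = 2.75
t_4 = 3.25
a_5 = 3.75
b_5 = 4.75
c_5 = 3.25
t_5 = 3.5
a_6 = 7.5
b_6 = 7.25
c_6 = 7.75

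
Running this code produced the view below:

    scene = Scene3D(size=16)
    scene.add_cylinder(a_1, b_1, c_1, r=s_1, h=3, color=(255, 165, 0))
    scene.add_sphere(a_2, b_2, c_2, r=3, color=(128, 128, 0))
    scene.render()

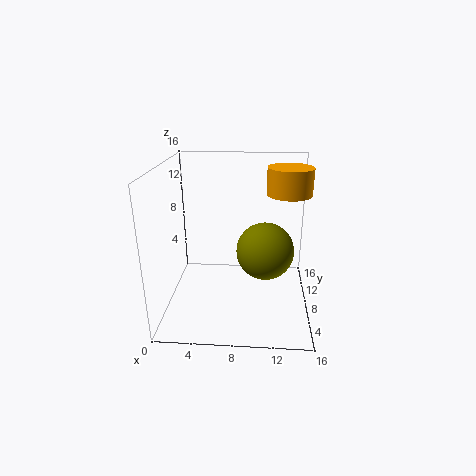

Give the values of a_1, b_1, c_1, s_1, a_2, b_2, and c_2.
a_1 = 13.5, b_1 = 10, c_1 = 12.5, s_1 = 2.5, a_2 = 11, b_2 = 6, c_2 = 7.5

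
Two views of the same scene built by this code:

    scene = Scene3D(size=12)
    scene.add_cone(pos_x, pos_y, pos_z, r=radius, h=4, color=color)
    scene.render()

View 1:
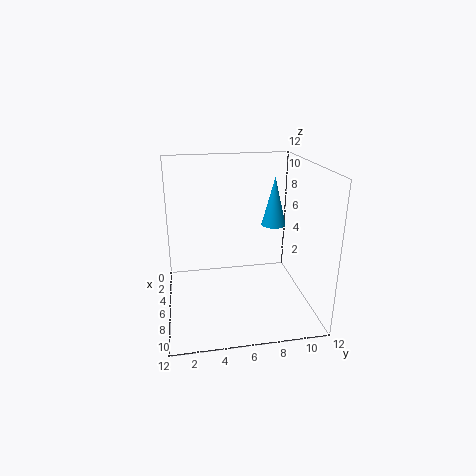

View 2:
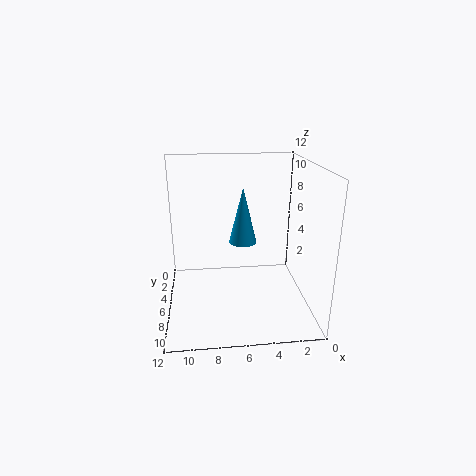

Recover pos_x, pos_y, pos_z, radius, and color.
pos_x = 6, pos_y = 9, pos_z = 7, radius = 1, color = 'deepskyblue'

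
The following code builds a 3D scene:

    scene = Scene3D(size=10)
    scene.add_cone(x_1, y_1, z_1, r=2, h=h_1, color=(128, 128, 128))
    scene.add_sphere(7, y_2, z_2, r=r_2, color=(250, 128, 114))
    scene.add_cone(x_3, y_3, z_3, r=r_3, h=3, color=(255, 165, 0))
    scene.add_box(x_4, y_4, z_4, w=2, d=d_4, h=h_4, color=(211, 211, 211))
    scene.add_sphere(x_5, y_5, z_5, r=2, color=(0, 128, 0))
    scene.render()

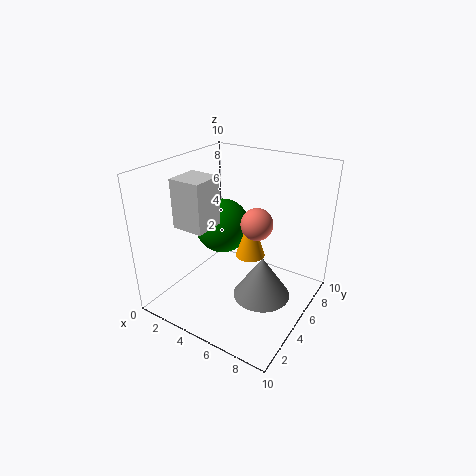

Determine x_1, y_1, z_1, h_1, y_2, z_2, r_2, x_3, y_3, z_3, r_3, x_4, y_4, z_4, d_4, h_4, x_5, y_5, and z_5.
x_1 = 7
y_1 = 5
z_1 = 1
h_1 = 3
y_2 = 4
z_2 = 7
r_2 = 1
x_3 = 6
y_3 = 5
z_3 = 4
r_3 = 1
x_4 = 3
y_4 = 1
z_4 = 7
d_4 = 2
h_4 = 3
x_5 = 3
y_5 = 6
z_5 = 5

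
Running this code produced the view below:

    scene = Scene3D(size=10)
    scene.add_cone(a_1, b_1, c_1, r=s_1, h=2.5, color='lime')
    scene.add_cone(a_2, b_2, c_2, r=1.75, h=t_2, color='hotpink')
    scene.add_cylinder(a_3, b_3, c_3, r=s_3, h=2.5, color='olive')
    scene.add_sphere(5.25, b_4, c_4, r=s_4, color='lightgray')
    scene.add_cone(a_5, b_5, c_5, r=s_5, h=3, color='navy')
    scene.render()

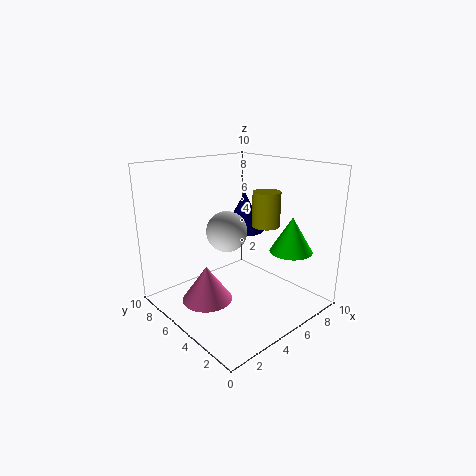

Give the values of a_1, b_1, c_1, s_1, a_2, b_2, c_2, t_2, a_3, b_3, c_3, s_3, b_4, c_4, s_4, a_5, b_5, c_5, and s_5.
a_1 = 7.75, b_1 = 2.5, c_1 = 4, s_1 = 1.5, a_2 = 2.75, b_2 = 5.75, c_2 = 0.75, t_2 = 2.5, a_3 = 7.25, b_3 = 4.5, c_3 = 5.5, s_3 = 1, b_4 = 6.5, c_4 = 5, s_4 = 1.5, a_5 = 7, b_5 = 6.5, c_5 = 4.75, s_5 = 1.5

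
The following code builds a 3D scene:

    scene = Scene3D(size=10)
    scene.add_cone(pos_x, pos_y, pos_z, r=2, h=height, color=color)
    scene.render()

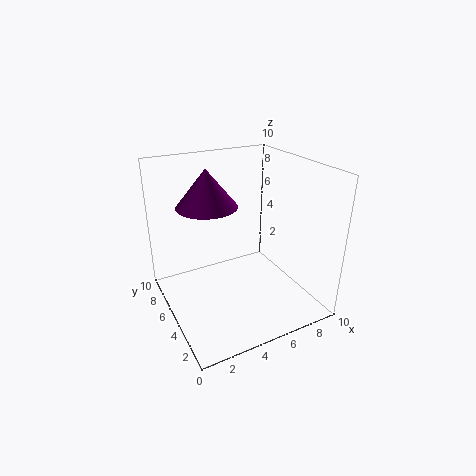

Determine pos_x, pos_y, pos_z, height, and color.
pos_x = 3, pos_y = 5.5, pos_z = 7.5, height = 2.5, color = 'purple'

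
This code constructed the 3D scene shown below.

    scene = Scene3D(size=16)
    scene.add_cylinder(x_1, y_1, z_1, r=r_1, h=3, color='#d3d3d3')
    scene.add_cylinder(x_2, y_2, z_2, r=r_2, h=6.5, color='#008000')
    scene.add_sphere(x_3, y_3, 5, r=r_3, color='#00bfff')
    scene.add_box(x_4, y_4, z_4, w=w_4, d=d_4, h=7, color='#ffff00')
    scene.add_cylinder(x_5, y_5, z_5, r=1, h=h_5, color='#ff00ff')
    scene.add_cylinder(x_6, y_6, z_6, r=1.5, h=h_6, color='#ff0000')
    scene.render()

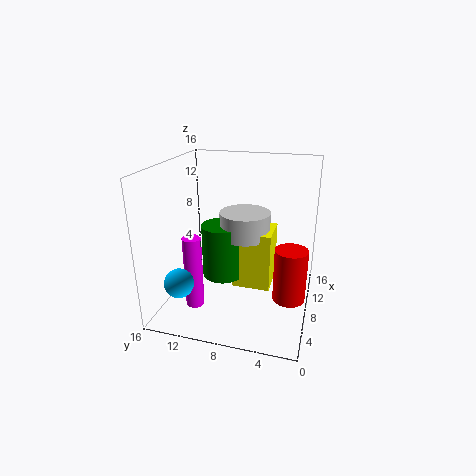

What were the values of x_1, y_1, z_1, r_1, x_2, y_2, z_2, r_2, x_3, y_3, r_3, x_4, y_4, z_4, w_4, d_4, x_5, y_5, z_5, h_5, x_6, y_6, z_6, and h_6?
x_1 = 11; y_1 = 8; z_1 = 7; r_1 = 3; x_2 = 10; y_2 = 10.5; z_2 = 2; r_2 = 2.5; x_3 = 2; y_3 = 12.5; r_3 = 1.5; x_4 = 9; y_4 = 4.5; z_4 = 1; w_4 = 4.5; d_4 = 4.5; x_5 = 4.5; y_5 = 12; z_5 = 1; h_5 = 8; x_6 = 2.5; y_6 = 1.5; z_6 = 5; h_6 = 5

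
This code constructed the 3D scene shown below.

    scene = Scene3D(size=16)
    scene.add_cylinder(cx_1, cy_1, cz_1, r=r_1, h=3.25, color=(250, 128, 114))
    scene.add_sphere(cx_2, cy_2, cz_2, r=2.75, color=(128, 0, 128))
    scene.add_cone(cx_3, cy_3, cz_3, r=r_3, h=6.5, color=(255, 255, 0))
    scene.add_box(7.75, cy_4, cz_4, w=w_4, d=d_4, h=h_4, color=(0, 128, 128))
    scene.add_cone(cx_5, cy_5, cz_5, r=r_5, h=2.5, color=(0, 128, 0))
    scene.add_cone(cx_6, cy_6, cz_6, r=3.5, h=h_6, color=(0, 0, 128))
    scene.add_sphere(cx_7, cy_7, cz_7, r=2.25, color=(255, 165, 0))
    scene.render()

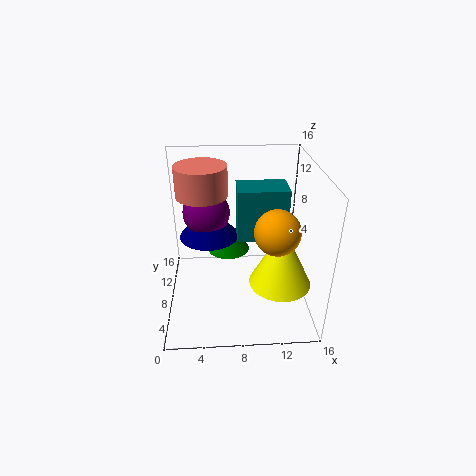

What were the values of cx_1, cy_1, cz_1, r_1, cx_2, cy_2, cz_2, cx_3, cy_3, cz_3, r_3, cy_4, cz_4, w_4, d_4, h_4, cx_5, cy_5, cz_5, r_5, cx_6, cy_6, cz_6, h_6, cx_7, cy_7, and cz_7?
cx_1 = 4.25, cy_1 = 9, cz_1 = 12.75, r_1 = 2.75, cx_2 = 4.5, cy_2 = 11.5, cz_2 = 9.5, cx_3 = 12.25, cy_3 = 4.5, cz_3 = 4.5, r_3 = 3.25, cy_4 = 4.75, cz_4 = 9.5, w_4 = 5, d_4 = 3.25, h_4 = 5.25, cx_5 = 7, cy_5 = 10.75, cz_5 = 5, r_5 = 2.5, cx_6 = 4.75, cy_6 = 11, cz_6 = 6.75, h_6 = 3.5, cx_7 = 11.5, cy_7 = 3.75, cz_7 = 11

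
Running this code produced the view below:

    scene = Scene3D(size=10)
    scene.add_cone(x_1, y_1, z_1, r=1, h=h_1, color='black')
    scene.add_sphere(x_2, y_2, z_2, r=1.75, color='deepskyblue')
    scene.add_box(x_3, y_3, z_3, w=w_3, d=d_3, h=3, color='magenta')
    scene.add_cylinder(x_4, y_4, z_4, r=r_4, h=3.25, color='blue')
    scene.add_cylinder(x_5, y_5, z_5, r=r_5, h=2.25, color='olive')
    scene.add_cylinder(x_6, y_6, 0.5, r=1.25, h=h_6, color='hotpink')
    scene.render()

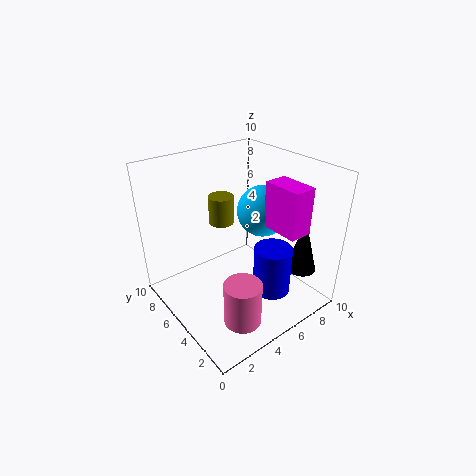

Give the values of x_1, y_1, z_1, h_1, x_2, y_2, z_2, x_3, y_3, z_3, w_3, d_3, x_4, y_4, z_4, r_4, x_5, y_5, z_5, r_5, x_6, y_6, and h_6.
x_1 = 7.75
y_1 = 1.5
z_1 = 3.25
h_1 = 3.75
x_2 = 6.75
y_2 = 4.5
z_2 = 6.75
x_3 = 5.75
y_3 = 0.75
z_3 = 6.5
w_3 = 1.5
d_3 = 2.5
x_4 = 5.75
y_4 = 2.25
z_4 = 2
r_4 = 1.25
x_5 = 6.25
y_5 = 8.75
z_5 = 4.25
r_5 = 1
x_6 = 3.25
y_6 = 2.25
h_6 = 3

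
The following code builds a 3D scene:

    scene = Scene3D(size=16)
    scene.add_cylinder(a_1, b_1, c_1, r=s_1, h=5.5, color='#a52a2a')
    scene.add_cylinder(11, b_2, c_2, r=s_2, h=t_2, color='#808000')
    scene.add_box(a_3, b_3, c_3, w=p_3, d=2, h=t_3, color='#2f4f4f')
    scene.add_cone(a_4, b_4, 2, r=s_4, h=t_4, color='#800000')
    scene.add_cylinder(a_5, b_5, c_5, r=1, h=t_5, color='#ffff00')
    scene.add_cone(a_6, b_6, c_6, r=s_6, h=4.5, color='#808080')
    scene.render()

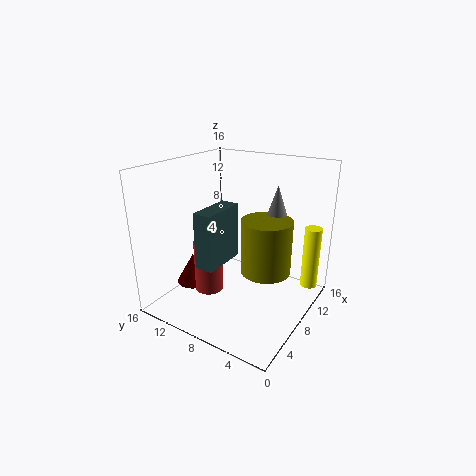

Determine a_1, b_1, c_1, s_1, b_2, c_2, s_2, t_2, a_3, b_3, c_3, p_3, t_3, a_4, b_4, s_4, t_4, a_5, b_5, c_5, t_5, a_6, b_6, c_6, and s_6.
a_1 = 4.5, b_1 = 9.5, c_1 = 3, s_1 = 1.5, b_2 = 6, c_2 = 3, s_2 = 3, t_2 = 6.5, a_3 = 3, b_3 = 8, c_3 = 6, p_3 = 5, t_3 = 6, a_4 = 6, b_4 = 13, s_4 = 2, t_4 = 3.5, a_5 = 14, b_5 = 1.5, c_5 = 1, t_5 = 7.5, a_6 = 13.5, b_6 = 6, c_6 = 8.5, s_6 = 1.5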